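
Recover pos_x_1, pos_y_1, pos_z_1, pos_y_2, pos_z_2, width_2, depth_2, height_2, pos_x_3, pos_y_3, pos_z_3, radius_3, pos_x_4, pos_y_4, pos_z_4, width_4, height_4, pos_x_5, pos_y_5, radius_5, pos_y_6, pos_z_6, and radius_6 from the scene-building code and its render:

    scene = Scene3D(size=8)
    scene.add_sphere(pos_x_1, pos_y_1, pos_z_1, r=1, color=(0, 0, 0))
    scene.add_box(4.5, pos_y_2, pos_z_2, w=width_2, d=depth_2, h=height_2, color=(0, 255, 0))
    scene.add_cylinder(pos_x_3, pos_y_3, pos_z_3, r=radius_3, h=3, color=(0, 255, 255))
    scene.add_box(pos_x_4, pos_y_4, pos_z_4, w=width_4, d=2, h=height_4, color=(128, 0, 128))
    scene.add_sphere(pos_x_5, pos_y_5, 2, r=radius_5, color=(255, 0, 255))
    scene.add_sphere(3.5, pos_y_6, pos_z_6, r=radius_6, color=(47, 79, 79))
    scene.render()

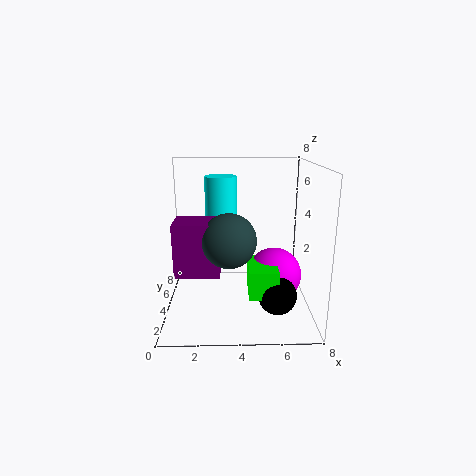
pos_x_1 = 6
pos_y_1 = 2
pos_z_1 = 1.5
pos_y_2 = 1.5
pos_z_2 = 1.5
width_2 = 1.5
depth_2 = 2.5
height_2 = 1.5
pos_x_3 = 3
pos_y_3 = 7
pos_z_3 = 4
radius_3 = 1
pos_x_4 = 0.5
pos_y_4 = 3
pos_z_4 = 2
width_4 = 2.5
height_4 = 3
pos_x_5 = 6
pos_y_5 = 3.5
radius_5 = 1.5
pos_y_6 = 3.5
pos_z_6 = 4
radius_6 = 1.5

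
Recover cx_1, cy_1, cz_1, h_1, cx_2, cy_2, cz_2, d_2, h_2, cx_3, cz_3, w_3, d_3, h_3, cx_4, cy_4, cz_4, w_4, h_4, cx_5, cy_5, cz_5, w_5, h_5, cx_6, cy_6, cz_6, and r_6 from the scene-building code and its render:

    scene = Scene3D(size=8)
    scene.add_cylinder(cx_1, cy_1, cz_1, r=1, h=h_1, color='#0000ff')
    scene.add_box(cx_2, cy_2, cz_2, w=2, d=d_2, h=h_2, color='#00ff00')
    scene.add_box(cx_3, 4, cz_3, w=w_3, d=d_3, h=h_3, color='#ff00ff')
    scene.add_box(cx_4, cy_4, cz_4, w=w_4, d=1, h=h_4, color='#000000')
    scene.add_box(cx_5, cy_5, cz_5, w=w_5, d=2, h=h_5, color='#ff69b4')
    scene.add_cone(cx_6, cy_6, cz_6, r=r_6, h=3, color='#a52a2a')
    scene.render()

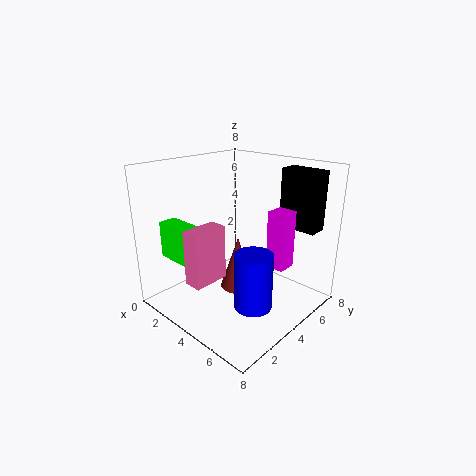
cx_1 = 6
cy_1 = 3
cz_1 = 1
h_1 = 3
cx_2 = 1
cy_2 = 1
cz_2 = 3
d_2 = 1
h_2 = 2
cx_3 = 6
cz_3 = 3
w_3 = 1
d_3 = 1
h_3 = 3
cx_4 = 6
cy_4 = 5
cz_4 = 5
w_4 = 2
h_4 = 3
cx_5 = 3
cy_5 = 1
cz_5 = 2
w_5 = 1
h_5 = 3
cx_6 = 4
cy_6 = 4
cz_6 = 1
r_6 = 1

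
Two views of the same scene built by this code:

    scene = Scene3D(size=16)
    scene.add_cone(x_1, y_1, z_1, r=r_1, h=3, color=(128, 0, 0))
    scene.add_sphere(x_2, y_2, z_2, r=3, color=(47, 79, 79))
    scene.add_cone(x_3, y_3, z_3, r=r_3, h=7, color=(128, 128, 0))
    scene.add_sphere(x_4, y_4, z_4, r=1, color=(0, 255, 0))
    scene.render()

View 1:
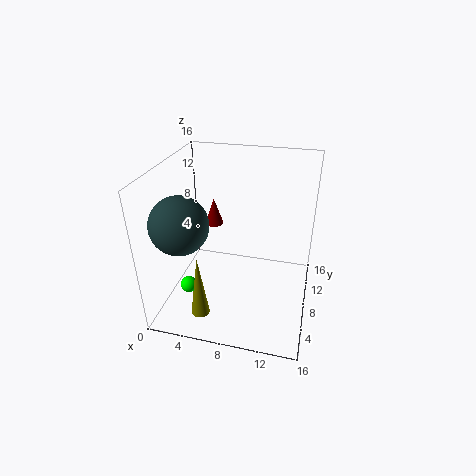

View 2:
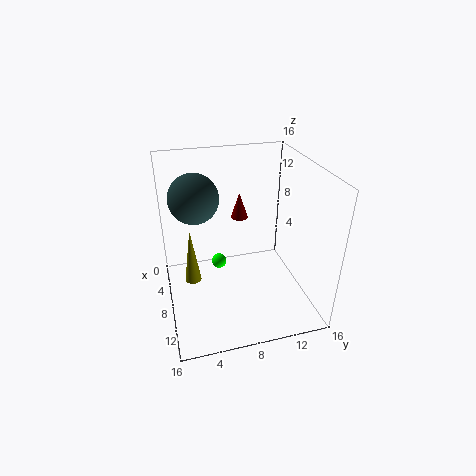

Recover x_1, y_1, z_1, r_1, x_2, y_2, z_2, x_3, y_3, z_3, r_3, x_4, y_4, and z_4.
x_1 = 5, y_1 = 9, z_1 = 9, r_1 = 1, x_2 = 3, y_2 = 4, z_2 = 11, x_3 = 5, y_3 = 3, z_3 = 1, r_3 = 1, x_4 = 2, y_4 = 7, z_4 = 1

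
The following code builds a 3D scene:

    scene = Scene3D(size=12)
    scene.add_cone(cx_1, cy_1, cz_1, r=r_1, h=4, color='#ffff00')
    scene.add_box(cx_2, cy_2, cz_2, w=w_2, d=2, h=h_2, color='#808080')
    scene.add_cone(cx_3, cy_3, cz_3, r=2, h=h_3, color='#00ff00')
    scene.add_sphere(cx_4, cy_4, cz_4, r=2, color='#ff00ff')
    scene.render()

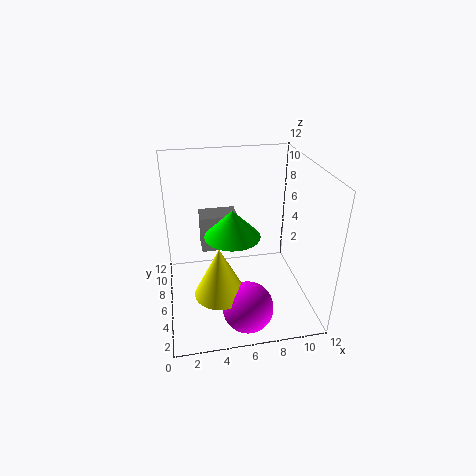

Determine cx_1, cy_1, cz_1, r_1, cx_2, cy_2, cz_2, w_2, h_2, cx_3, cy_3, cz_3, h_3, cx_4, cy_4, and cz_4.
cx_1 = 4; cy_1 = 3; cz_1 = 3; r_1 = 2; cx_2 = 3; cy_2 = 6; cz_2 = 5; w_2 = 3; h_2 = 3; cx_3 = 5; cy_3 = 3; cz_3 = 8; h_3 = 2; cx_4 = 6; cy_4 = 2; cz_4 = 2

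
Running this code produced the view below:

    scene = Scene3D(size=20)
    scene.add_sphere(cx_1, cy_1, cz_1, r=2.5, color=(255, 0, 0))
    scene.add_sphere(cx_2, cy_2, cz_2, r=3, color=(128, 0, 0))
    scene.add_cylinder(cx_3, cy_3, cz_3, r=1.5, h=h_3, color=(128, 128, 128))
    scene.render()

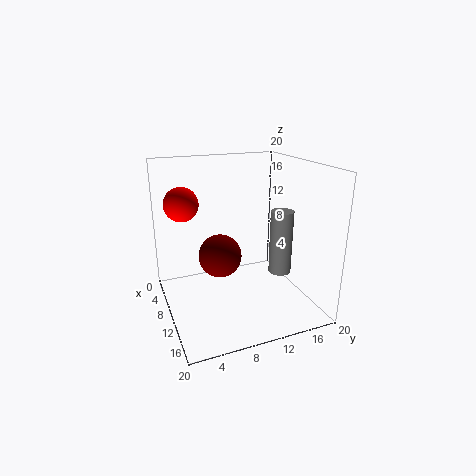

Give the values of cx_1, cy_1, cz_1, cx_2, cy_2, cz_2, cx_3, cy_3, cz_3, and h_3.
cx_1 = 4.5; cy_1 = 3.5; cz_1 = 14; cx_2 = 9.5; cy_2 = 7.5; cz_2 = 7.5; cx_3 = 14; cy_3 = 14.5; cz_3 = 6; h_3 = 8.5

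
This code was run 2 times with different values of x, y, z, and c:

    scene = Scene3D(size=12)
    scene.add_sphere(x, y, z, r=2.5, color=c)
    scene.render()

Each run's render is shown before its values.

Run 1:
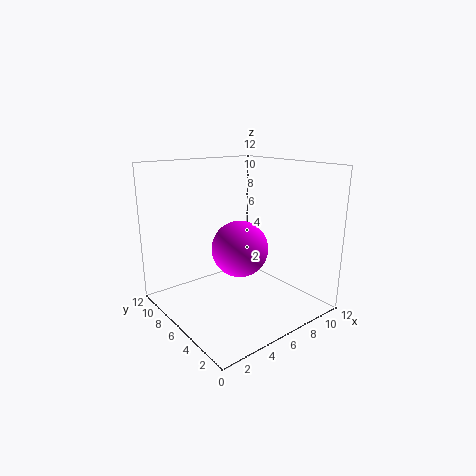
x = 7
y = 7
z = 4.5
c = 'magenta'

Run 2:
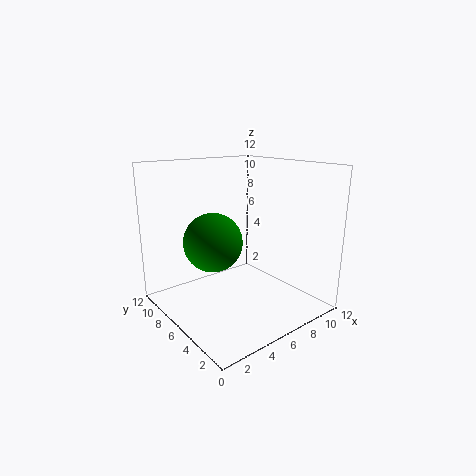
x = 4.5
y = 7.5
z = 5.5
c = 'green'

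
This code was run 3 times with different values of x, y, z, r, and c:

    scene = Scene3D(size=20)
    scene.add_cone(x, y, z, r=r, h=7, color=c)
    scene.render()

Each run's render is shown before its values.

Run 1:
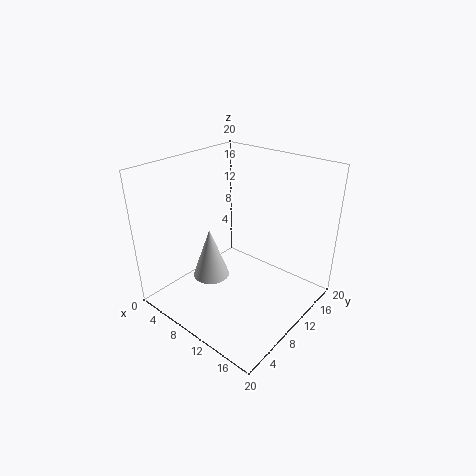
x = 8; y = 6.5; z = 5; r = 2.5; c = 'lightgray'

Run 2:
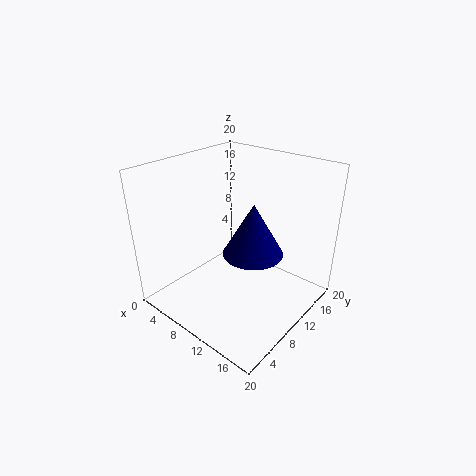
x = 13; y = 9.5; z = 9; r = 4; c = 'navy'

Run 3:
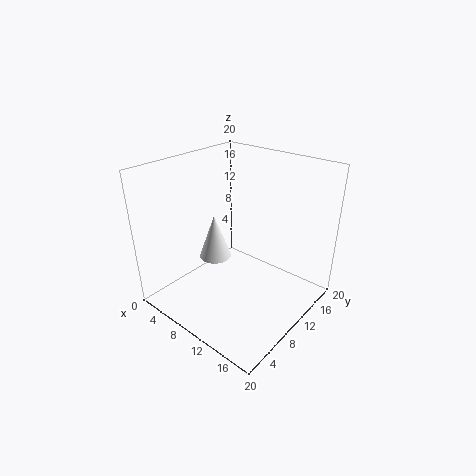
x = 4; y = 11.5; z = 4; r = 2.5; c = 'white'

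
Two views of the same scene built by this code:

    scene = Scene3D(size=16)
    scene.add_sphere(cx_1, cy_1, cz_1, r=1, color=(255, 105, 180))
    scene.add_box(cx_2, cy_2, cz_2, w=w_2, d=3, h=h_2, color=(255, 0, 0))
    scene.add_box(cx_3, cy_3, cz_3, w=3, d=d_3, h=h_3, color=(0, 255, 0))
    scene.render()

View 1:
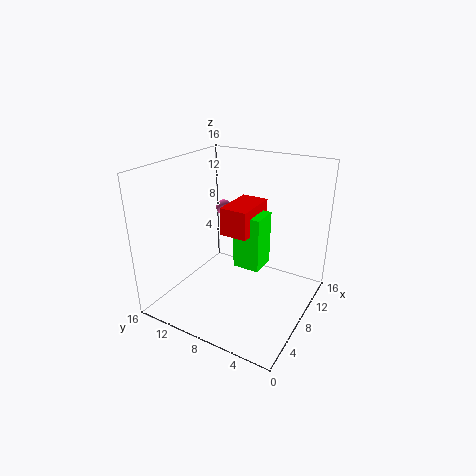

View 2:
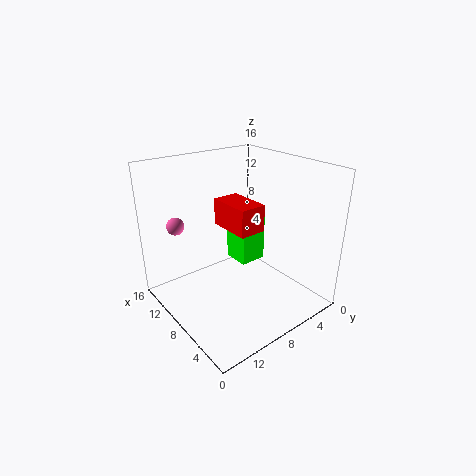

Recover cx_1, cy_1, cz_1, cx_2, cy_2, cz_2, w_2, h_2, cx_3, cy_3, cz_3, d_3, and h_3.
cx_1 = 13; cy_1 = 13; cz_1 = 9; cx_2 = 6; cy_2 = 6; cz_2 = 9; w_2 = 5; h_2 = 3; cx_3 = 7; cy_3 = 5; cz_3 = 5; d_3 = 3; h_3 = 6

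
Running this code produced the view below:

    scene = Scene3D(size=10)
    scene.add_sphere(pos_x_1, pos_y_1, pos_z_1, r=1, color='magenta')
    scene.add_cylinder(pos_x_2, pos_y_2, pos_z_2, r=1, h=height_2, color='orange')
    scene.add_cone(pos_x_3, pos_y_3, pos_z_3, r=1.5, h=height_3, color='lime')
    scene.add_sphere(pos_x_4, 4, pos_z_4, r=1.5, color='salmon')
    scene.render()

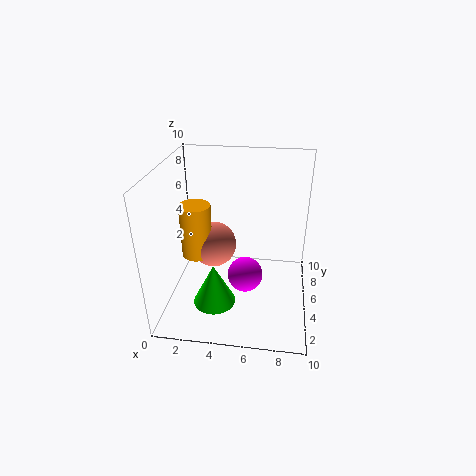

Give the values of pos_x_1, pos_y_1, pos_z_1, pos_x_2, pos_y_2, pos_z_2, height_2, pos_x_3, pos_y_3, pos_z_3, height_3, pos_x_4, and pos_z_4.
pos_x_1 = 6, pos_y_1 = 1, pos_z_1 = 5, pos_x_2 = 2.5, pos_y_2 = 3.5, pos_z_2 = 4.5, height_2 = 3.5, pos_x_3 = 3.5, pos_y_3 = 3.5, pos_z_3 = 0.5, height_3 = 3, pos_x_4 = 3.5, pos_z_4 = 5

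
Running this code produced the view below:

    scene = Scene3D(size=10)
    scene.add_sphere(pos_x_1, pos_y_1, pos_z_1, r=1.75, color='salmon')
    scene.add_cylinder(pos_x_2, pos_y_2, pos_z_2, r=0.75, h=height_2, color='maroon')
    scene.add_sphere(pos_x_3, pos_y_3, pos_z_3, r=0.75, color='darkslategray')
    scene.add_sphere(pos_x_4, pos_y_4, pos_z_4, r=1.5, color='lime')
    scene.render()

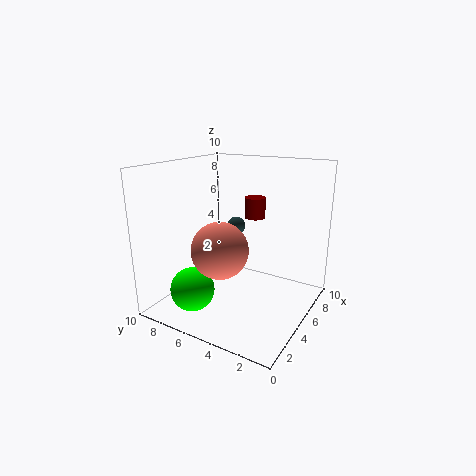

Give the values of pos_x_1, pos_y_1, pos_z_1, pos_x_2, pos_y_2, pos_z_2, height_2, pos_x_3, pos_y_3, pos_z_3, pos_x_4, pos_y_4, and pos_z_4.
pos_x_1 = 2
pos_y_1 = 4.5
pos_z_1 = 5.25
pos_x_2 = 7
pos_y_2 = 4.75
pos_z_2 = 6
height_2 = 1.5
pos_x_3 = 8.5
pos_y_3 = 7.25
pos_z_3 = 4.5
pos_x_4 = 2.25
pos_y_4 = 7
pos_z_4 = 1.75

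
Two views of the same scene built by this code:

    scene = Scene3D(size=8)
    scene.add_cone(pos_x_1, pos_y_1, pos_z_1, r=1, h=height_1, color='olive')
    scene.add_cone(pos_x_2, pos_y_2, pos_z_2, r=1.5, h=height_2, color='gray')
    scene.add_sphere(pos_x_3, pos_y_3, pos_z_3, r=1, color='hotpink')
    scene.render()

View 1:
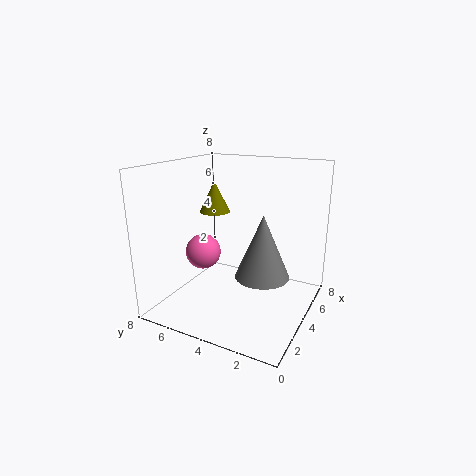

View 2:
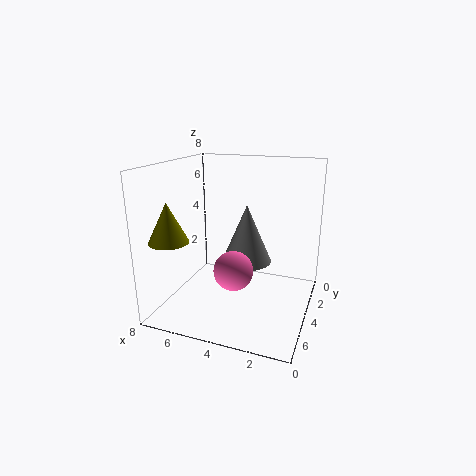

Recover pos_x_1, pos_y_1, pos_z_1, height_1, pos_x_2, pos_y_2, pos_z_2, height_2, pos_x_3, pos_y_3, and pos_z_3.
pos_x_1 = 6.5; pos_y_1 = 7; pos_z_1 = 4.5; height_1 = 2; pos_x_2 = 4; pos_y_2 = 2.5; pos_z_2 = 2; height_2 = 3.5; pos_x_3 = 3.5; pos_y_3 = 6; pos_z_3 = 3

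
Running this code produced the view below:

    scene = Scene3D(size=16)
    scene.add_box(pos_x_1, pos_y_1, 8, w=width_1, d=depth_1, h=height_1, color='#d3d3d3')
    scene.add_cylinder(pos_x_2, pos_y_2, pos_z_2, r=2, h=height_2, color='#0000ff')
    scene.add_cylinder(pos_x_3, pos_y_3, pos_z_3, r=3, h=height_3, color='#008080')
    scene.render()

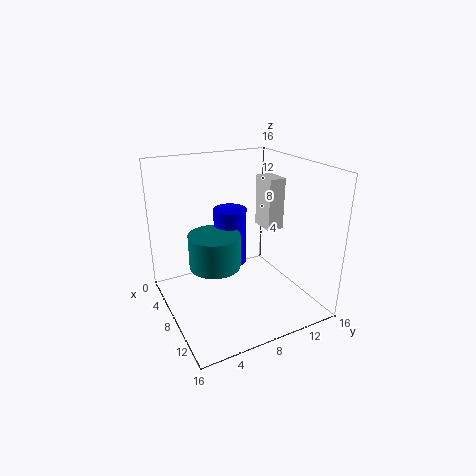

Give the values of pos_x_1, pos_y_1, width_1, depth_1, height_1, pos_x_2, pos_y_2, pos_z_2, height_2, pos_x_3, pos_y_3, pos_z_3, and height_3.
pos_x_1 = 5, pos_y_1 = 12, width_1 = 3, depth_1 = 2, height_1 = 6, pos_x_2 = 4, pos_y_2 = 9, pos_z_2 = 3, height_2 = 7, pos_x_3 = 6, pos_y_3 = 6, pos_z_3 = 4, height_3 = 4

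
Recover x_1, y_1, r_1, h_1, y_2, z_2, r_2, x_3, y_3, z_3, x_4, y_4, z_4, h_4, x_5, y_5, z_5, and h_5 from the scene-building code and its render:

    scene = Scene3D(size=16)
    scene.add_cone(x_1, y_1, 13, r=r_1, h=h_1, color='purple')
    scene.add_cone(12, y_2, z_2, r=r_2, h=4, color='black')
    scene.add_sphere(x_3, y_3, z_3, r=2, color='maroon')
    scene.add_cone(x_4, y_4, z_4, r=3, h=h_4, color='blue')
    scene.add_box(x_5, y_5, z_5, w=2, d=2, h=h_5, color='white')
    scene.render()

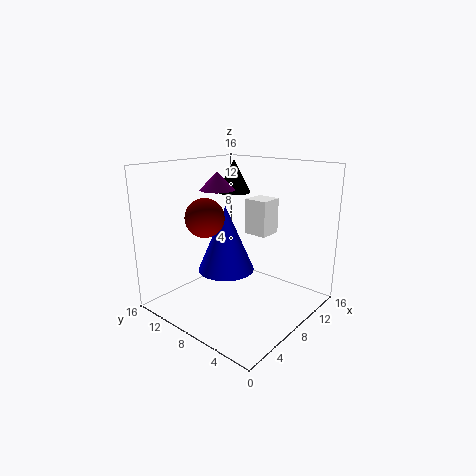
x_1 = 8
y_1 = 11
r_1 = 2
h_1 = 2
y_2 = 12
z_2 = 12
r_2 = 2
x_3 = 4
y_3 = 9
z_3 = 11
x_4 = 6
y_4 = 8
z_4 = 5
h_4 = 7
x_5 = 3
y_5 = 1
z_5 = 11
h_5 = 3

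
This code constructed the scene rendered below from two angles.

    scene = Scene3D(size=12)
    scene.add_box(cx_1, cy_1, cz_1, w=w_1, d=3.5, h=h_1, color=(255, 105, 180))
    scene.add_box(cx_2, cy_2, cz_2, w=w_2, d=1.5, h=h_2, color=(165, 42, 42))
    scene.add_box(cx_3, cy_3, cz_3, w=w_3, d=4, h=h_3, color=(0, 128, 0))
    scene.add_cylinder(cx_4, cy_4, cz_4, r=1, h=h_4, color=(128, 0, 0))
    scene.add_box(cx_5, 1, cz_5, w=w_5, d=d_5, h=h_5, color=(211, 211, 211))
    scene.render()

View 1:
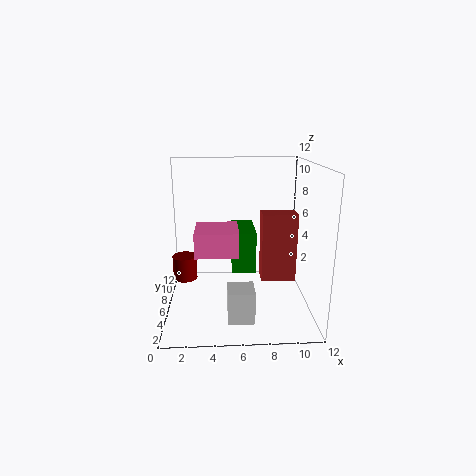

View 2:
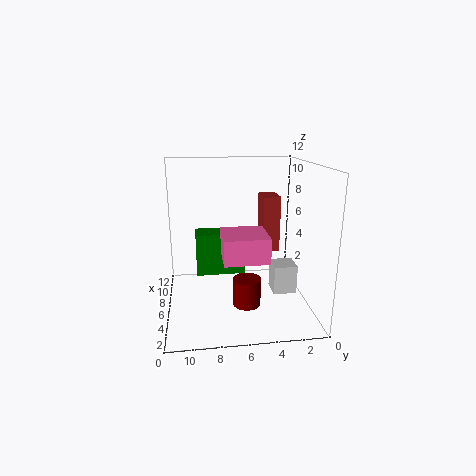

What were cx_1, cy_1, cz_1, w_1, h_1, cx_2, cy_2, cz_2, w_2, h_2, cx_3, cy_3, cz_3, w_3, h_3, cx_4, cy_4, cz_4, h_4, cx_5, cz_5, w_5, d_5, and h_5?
cx_1 = 2.5, cy_1 = 4, cz_1 = 5, w_1 = 3.5, h_1 = 2, cx_2 = 7.5, cy_2 = 2, cz_2 = 4, w_2 = 2.5, h_2 = 5, cx_3 = 5.5, cy_3 = 5.5, cz_3 = 3, w_3 = 2, h_3 = 3.5, cx_4 = 1.5, cy_4 = 6, cz_4 = 2.5, h_4 = 2, cx_5 = 5, cz_5 = 1, w_5 = 2, d_5 = 2, h_5 = 2.5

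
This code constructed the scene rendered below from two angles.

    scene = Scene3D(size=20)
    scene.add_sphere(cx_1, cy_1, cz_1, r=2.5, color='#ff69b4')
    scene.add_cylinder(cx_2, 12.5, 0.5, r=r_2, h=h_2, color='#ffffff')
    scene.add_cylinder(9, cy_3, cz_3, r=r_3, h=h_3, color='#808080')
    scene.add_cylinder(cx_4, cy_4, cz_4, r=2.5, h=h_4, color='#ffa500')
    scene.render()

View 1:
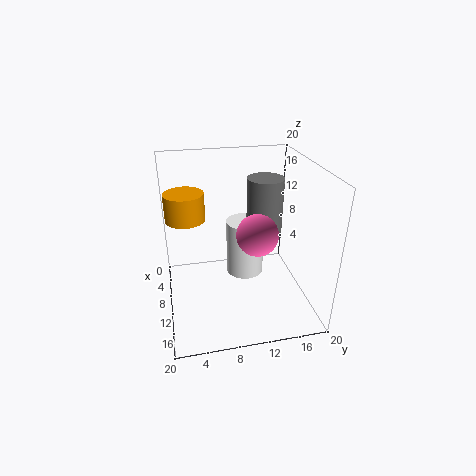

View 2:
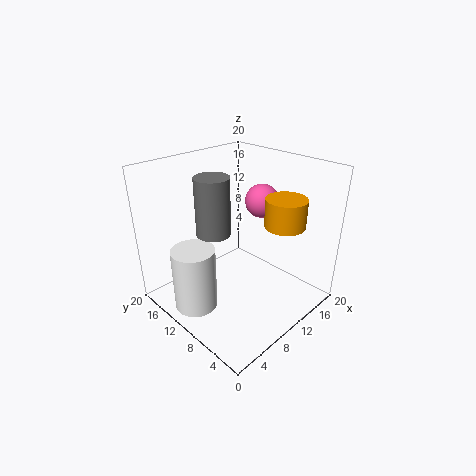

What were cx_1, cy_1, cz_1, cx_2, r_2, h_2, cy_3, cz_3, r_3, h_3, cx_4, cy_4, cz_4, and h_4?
cx_1 = 16, cy_1 = 11, cz_1 = 13.5, cx_2 = 4, r_2 = 3, h_2 = 9, cy_3 = 14, cz_3 = 9.5, r_3 = 2.5, h_3 = 8.5, cx_4 = 11, cy_4 = 3, cz_4 = 14, h_4 = 3.5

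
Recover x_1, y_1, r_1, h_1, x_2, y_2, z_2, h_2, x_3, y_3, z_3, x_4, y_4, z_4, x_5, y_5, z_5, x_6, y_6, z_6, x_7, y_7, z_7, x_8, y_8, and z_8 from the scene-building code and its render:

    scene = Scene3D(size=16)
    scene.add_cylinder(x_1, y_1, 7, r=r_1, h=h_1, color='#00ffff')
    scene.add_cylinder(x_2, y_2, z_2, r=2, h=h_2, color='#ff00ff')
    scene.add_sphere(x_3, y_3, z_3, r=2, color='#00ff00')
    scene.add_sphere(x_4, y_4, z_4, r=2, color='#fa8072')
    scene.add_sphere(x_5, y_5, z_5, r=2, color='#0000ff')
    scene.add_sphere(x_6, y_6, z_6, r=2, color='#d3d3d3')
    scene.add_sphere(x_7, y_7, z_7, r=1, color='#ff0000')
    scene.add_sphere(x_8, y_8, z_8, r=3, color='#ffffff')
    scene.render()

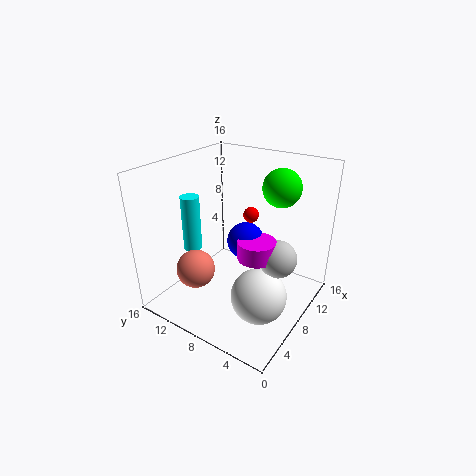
x_1 = 5
y_1 = 12
r_1 = 1
h_1 = 6
x_2 = 7
y_2 = 5
z_2 = 7
h_2 = 2
x_3 = 10
y_3 = 4
z_3 = 14
x_4 = 3
y_4 = 10
z_4 = 6
x_5 = 8
y_5 = 7
z_5 = 8
x_6 = 8
y_6 = 3
z_6 = 7
x_7 = 14
y_7 = 10
z_7 = 8
x_8 = 6
y_8 = 4
z_8 = 3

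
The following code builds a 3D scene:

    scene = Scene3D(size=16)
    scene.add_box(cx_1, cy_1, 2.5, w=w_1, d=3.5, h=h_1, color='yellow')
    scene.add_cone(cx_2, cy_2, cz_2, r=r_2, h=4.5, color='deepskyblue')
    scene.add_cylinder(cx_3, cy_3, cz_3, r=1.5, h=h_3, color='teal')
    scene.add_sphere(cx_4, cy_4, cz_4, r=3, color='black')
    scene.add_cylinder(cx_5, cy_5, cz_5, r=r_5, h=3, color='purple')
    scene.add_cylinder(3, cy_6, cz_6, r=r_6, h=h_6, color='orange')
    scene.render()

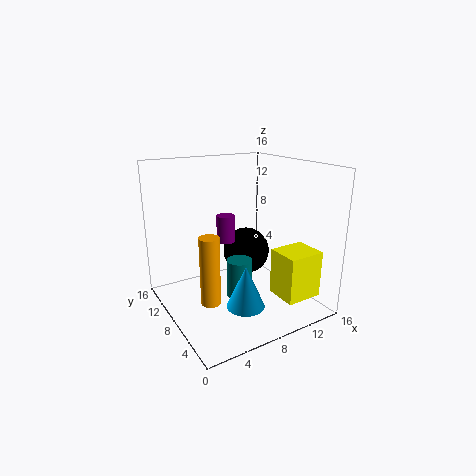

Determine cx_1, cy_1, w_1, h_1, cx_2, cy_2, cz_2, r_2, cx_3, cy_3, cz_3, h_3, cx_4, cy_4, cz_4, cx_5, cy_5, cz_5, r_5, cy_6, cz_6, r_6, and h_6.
cx_1 = 10; cy_1 = 1; w_1 = 4; h_1 = 5; cx_2 = 6.5; cy_2 = 4; cz_2 = 2; r_2 = 2; cx_3 = 8.5; cy_3 = 8.5; cz_3 = 0.5; h_3 = 4.5; cx_4 = 12; cy_4 = 12.5; cz_4 = 4; cx_5 = 7; cy_5 = 9; cz_5 = 7.5; r_5 = 1; cy_6 = 5; cz_6 = 3; r_6 = 1; h_6 = 7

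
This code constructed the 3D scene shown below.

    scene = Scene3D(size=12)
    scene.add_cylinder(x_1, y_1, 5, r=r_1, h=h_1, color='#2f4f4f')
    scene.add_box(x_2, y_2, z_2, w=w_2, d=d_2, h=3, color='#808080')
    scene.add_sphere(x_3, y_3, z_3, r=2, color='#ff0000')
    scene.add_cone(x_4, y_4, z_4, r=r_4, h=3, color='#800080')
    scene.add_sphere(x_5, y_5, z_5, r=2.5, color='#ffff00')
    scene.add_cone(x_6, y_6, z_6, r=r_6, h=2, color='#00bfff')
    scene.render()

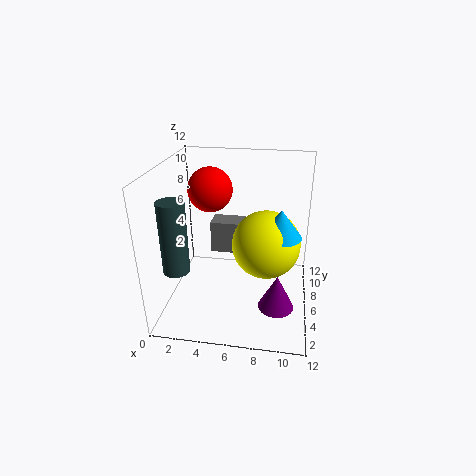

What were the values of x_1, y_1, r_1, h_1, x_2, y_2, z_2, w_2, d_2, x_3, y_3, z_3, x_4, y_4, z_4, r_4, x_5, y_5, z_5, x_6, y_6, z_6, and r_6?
x_1 = 2
y_1 = 2
r_1 = 1
h_1 = 5.5
x_2 = 3
y_2 = 8.5
z_2 = 3
w_2 = 3
d_2 = 2
x_3 = 3
y_3 = 9
z_3 = 9
x_4 = 9.5
y_4 = 4.5
z_4 = 0.5
r_4 = 1.5
x_5 = 8.5
y_5 = 3.5
z_5 = 7
x_6 = 9.5
y_6 = 3
z_6 = 8
r_6 = 1.5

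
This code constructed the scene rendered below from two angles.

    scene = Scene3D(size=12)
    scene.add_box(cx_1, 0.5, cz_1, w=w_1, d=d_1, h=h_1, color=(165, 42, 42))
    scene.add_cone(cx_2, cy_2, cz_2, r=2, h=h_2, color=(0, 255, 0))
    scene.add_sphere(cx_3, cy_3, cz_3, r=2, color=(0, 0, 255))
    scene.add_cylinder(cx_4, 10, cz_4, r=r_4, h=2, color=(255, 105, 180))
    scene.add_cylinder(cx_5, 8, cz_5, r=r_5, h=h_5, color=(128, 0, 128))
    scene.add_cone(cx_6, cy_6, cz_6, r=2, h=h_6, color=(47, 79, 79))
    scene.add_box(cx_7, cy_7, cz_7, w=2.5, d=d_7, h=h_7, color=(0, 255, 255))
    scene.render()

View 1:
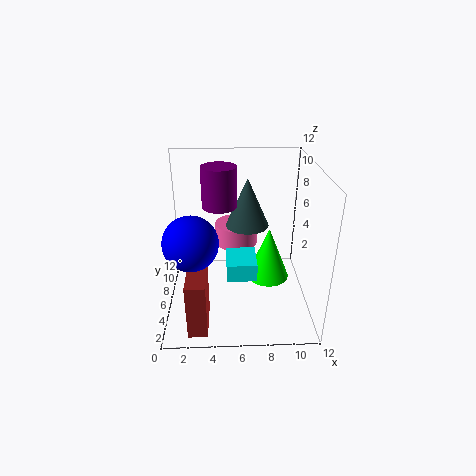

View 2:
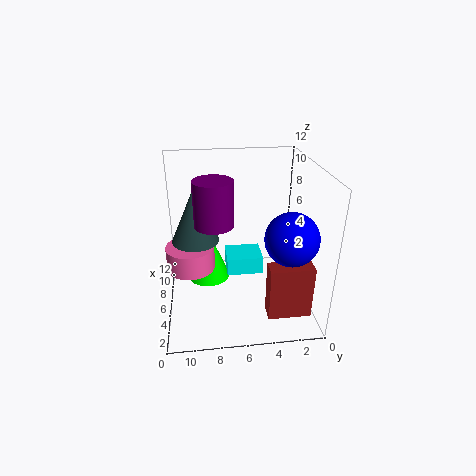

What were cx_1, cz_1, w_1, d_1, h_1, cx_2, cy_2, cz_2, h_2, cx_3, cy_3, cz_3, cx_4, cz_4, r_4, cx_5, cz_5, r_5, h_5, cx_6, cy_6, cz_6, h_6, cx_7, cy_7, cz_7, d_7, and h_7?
cx_1 = 2, cz_1 = 0.5, w_1 = 1.5, d_1 = 3.5, h_1 = 4.5, cx_2 = 9, cy_2 = 8.5, cz_2 = 0.5, h_2 = 5, cx_3 = 2.5, cy_3 = 2.5, cz_3 = 7.5, cx_4 = 6, cz_4 = 3.5, r_4 = 2, cx_5 = 4.5, cz_5 = 8, r_5 = 1.5, h_5 = 3.5, cx_6 = 7, cy_6 = 9.5, cz_6 = 5.5, h_6 = 4.5, cx_7 = 5, cy_7 = 4, cz_7 = 3, d_7 = 3, h_7 = 1.5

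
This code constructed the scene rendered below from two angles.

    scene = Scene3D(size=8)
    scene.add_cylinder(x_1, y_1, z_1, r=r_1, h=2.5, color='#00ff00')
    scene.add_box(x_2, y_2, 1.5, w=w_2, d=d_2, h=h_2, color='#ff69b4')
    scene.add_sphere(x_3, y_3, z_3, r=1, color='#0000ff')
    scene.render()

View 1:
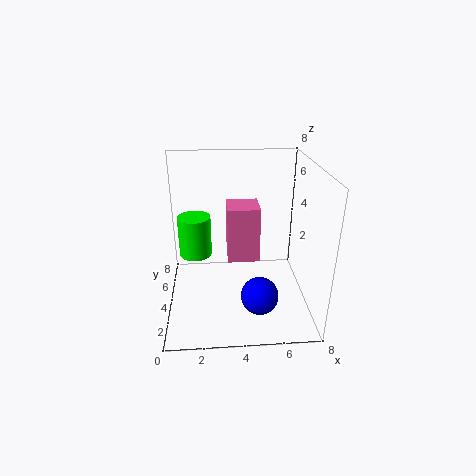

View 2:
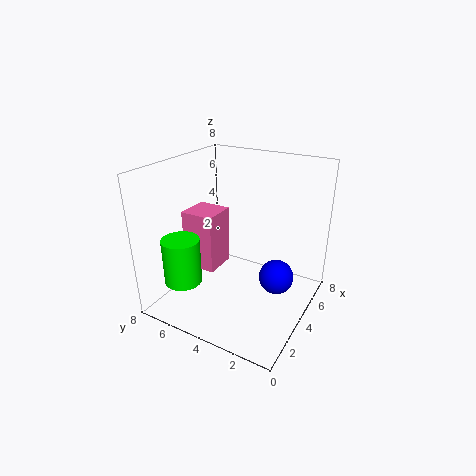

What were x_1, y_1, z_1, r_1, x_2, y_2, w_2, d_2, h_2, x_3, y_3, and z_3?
x_1 = 1.5, y_1 = 6, z_1 = 2, r_1 = 1, x_2 = 3.5, y_2 = 5.5, w_2 = 2, d_2 = 2, h_2 = 3.5, x_3 = 5, y_3 = 2, z_3 = 1.5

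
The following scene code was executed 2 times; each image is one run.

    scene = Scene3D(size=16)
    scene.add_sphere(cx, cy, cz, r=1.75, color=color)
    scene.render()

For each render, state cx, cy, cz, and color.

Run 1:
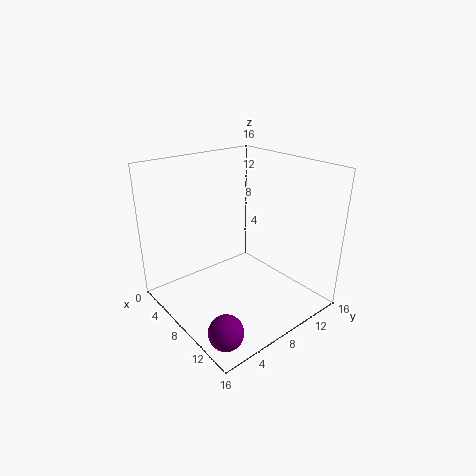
cx = 13.5
cy = 2
cz = 1.75
color = 'purple'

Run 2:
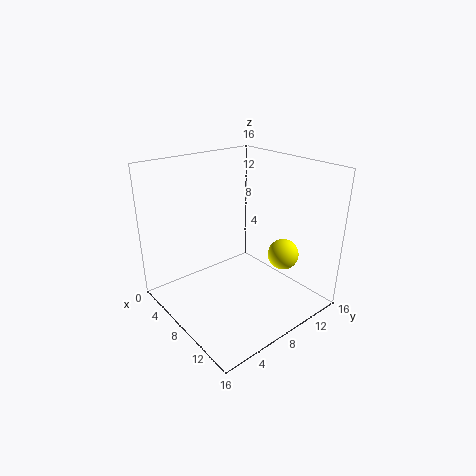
cx = 11
cy = 12.25
cz = 5.75
color = 'yellow'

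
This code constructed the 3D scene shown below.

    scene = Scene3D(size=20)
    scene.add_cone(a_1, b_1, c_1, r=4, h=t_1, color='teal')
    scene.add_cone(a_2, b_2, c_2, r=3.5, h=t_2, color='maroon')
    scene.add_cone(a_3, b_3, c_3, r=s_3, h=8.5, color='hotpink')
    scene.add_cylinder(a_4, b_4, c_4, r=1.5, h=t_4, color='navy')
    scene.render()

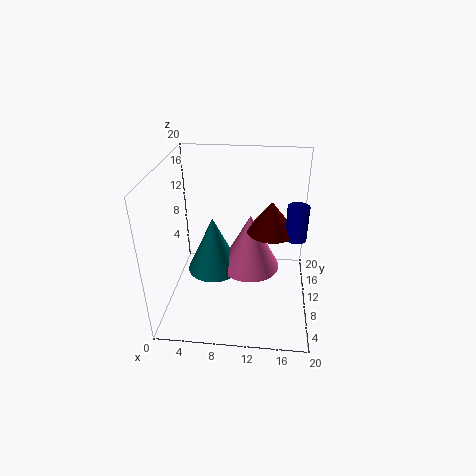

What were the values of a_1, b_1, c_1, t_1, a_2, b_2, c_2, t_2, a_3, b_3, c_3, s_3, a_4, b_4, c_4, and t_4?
a_1 = 6; b_1 = 12.5; c_1 = 3; t_1 = 8.5; a_2 = 14.5; b_2 = 12.5; c_2 = 10; t_2 = 4.5; a_3 = 11.5; b_3 = 13; c_3 = 3.5; s_3 = 4.5; a_4 = 18; b_4 = 11.5; c_4 = 9.5; t_4 = 5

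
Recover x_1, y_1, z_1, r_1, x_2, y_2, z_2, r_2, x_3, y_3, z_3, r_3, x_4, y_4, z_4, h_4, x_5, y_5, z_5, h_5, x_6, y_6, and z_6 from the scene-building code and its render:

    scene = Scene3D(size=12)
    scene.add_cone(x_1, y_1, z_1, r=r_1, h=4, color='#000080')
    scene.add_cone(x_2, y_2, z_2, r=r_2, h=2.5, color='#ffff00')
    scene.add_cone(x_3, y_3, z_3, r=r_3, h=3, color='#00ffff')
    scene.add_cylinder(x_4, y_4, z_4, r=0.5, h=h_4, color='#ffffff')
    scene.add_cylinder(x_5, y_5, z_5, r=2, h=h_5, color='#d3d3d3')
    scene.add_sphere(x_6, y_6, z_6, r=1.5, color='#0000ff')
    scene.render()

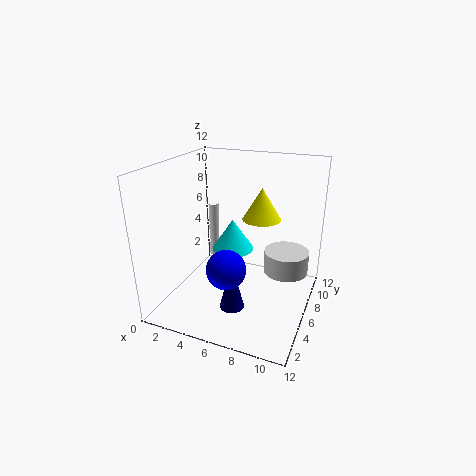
x_1 = 6.5; y_1 = 3.5; z_1 = 1; r_1 = 1; x_2 = 8; y_2 = 6; z_2 = 8; r_2 = 1.5; x_3 = 4; y_3 = 9.5; z_3 = 3; r_3 = 2; x_4 = 1.5; y_4 = 10.5; z_4 = 1.5; h_4 = 5.5; x_5 = 9.5; y_5 = 9; z_5 = 2; h_5 = 2; x_6 = 6.5; y_6 = 2.5; z_6 = 5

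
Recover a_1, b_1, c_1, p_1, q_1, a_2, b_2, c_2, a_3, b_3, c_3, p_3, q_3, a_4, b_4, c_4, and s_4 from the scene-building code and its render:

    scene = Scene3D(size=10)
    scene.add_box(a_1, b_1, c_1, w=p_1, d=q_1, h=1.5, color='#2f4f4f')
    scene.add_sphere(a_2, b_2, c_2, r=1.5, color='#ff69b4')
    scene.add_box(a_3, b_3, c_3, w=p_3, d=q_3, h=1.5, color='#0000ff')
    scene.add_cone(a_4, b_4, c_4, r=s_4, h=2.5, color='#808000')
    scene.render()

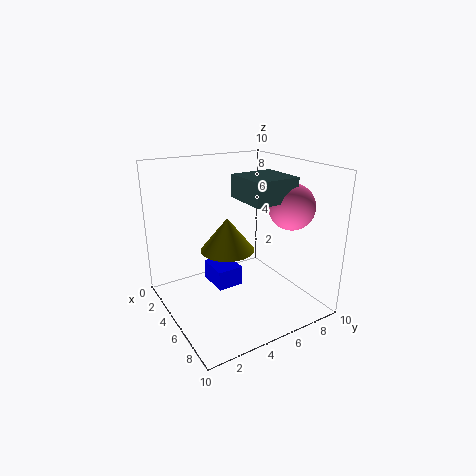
a_1 = 5; b_1 = 4.5; c_1 = 8; p_1 = 3; q_1 = 3; a_2 = 7.5; b_2 = 7.5; c_2 = 7.5; a_3 = 1.5; b_3 = 4; c_3 = 0.5; p_3 = 2.5; q_3 = 2; a_4 = 3.5; b_4 = 5; c_4 = 3.5; s_4 = 2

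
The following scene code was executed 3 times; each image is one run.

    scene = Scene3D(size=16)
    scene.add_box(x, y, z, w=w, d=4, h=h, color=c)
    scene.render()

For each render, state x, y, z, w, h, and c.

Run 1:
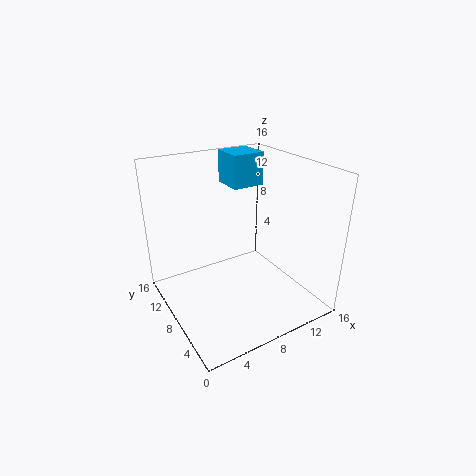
x = 10, y = 12, z = 12, w = 4, h = 4, c = 'deepskyblue'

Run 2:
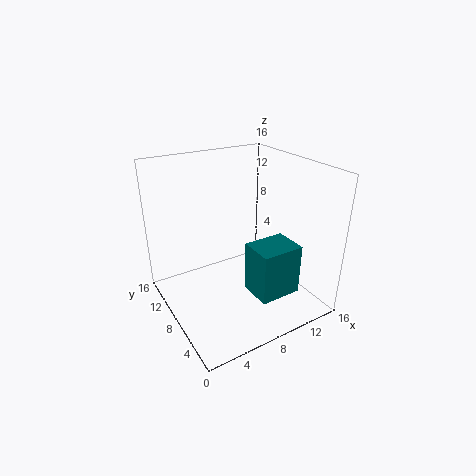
x = 9, y = 4, z = 1, w = 5, h = 6, c = 'teal'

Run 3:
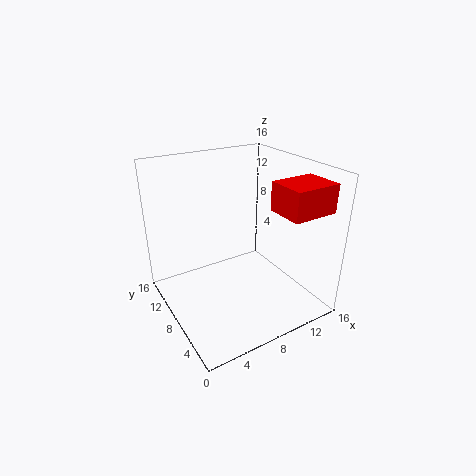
x = 10, y = 1, z = 12, w = 5, h = 3, c = 'red'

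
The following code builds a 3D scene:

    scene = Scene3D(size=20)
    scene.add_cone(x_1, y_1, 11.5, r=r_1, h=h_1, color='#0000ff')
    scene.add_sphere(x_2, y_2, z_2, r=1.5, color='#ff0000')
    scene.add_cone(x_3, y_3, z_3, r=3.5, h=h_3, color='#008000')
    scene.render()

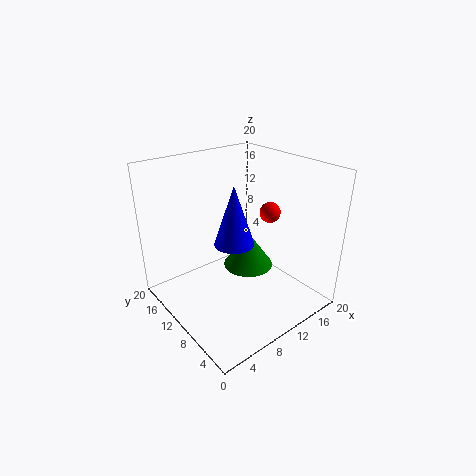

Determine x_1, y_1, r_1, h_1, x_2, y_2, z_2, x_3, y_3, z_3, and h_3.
x_1 = 7; y_1 = 7; r_1 = 2.5; h_1 = 7.5; x_2 = 15.5; y_2 = 9.5; z_2 = 12.5; x_3 = 11.5; y_3 = 9.5; z_3 = 5.5; h_3 = 5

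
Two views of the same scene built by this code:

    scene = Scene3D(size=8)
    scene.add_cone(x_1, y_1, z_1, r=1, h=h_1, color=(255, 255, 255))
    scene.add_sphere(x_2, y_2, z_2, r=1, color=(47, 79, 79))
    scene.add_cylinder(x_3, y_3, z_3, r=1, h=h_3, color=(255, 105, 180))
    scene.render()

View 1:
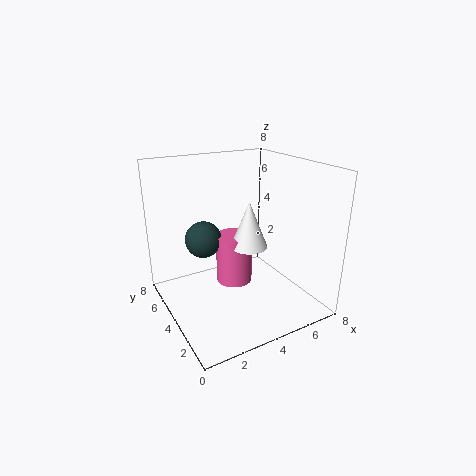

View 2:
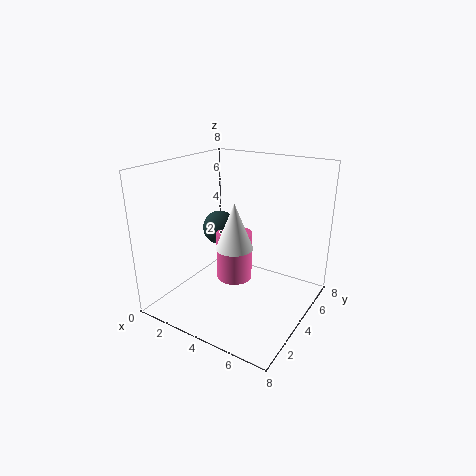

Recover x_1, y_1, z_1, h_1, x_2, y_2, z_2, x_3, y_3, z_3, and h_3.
x_1 = 4.25; y_1 = 3.25; z_1 = 3.75; h_1 = 2.5; x_2 = 2.25; y_2 = 4.75; z_2 = 4; x_3 = 3.75; y_3 = 4; z_3 = 1.5; h_3 = 2.75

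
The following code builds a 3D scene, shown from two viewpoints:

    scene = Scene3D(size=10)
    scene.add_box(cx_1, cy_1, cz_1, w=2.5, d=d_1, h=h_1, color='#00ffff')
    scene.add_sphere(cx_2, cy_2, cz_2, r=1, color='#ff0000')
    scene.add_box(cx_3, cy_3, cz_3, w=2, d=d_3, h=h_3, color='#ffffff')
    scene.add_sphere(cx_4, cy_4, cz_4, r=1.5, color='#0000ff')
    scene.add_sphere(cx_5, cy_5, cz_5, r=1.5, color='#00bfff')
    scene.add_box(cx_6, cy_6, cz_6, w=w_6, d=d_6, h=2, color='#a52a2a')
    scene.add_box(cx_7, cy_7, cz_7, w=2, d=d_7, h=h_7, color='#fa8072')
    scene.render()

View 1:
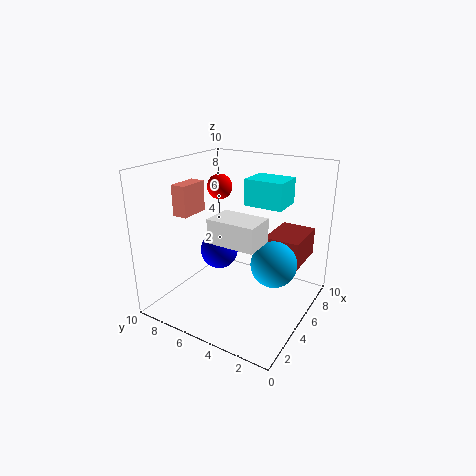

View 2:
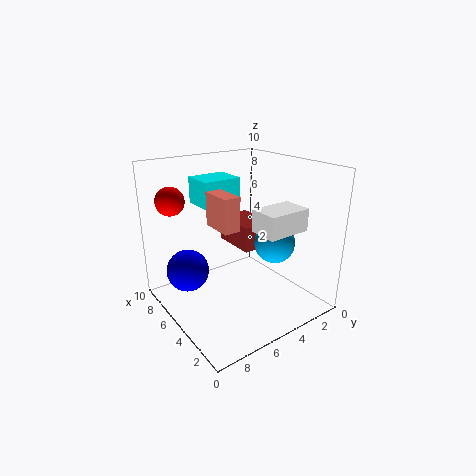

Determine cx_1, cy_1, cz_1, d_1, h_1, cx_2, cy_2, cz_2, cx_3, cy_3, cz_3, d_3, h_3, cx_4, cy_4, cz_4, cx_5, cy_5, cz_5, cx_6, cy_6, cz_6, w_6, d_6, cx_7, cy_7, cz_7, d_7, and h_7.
cx_1 = 7.5; cy_1 = 3; cz_1 = 6.5; d_1 = 3; h_1 = 2; cx_2 = 8; cy_2 = 8.5; cz_2 = 7.5; cx_3 = 1.5; cy_3 = 2; cz_3 = 6; d_3 = 3; h_3 = 1.5; cx_4 = 7; cy_4 = 8; cz_4 = 2.5; cx_5 = 4.5; cy_5 = 2; cz_5 = 4; cx_6 = 6; cy_6 = 1; cz_6 = 3; w_6 = 3.5; d_6 = 2.5; cx_7 = 2; cy_7 = 7; cz_7 = 7; d_7 = 1; h_7 = 2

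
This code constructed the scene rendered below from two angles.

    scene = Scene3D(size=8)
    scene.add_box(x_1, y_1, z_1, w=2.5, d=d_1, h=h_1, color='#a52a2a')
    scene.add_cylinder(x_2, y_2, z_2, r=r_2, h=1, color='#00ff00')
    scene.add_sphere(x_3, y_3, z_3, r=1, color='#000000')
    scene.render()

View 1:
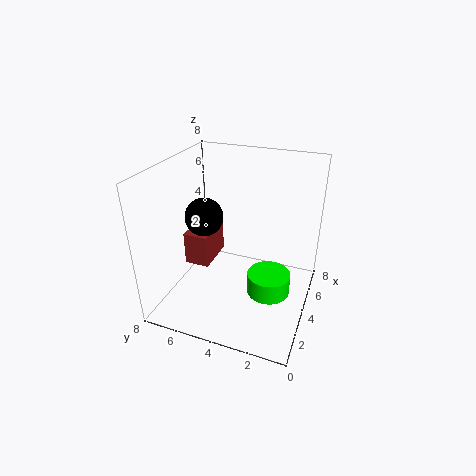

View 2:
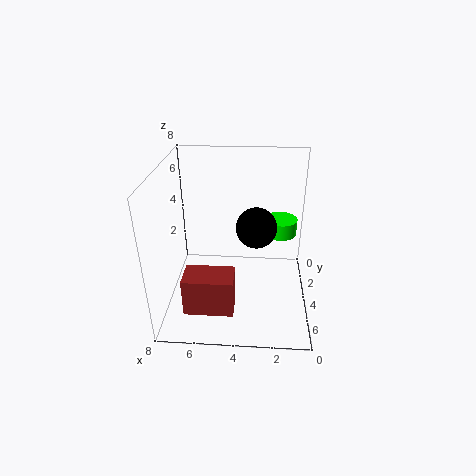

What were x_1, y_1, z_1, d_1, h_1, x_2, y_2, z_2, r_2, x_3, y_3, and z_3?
x_1 = 4
y_1 = 6
z_1 = 1.5
d_1 = 1.5
h_1 = 2
x_2 = 1.5
y_2 = 1.5
z_2 = 3
r_2 = 1
x_3 = 3
y_3 = 5.5
z_3 = 5.5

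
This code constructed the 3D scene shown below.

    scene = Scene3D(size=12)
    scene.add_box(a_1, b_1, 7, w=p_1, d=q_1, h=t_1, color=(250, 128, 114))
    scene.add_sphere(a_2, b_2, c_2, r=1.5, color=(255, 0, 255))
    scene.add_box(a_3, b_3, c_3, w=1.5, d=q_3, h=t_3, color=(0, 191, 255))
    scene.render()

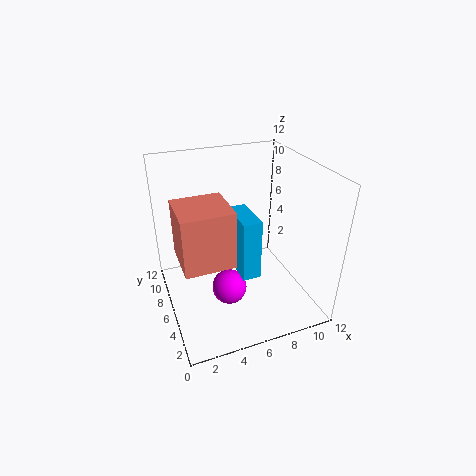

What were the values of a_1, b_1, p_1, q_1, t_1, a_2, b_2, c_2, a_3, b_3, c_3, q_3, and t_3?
a_1 = 0.5
b_1 = 1
p_1 = 3.5
q_1 = 3.5
t_1 = 4
a_2 = 5
b_2 = 5.5
c_2 = 1.5
a_3 = 5.5
b_3 = 3.5
c_3 = 3.5
q_3 = 3.5
t_3 = 5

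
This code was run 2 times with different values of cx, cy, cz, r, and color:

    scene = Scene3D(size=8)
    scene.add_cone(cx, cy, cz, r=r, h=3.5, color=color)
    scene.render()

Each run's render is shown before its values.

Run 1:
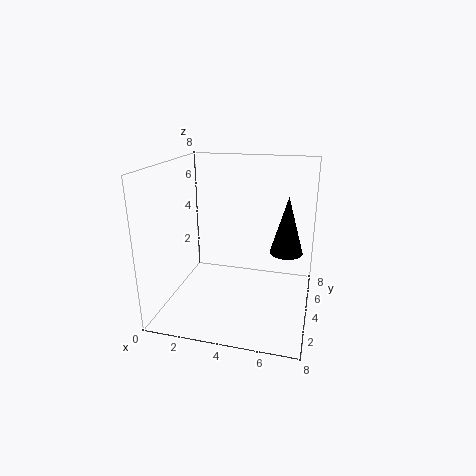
cx = 6.5, cy = 6, cz = 2.5, r = 1, color = 'black'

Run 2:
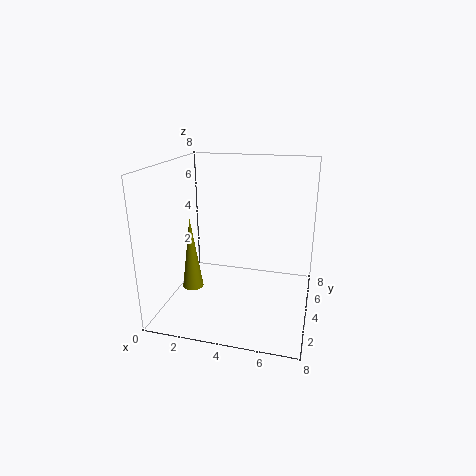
cx = 2.5, cy = 1, cz = 2.5, r = 0.5, color = 'olive'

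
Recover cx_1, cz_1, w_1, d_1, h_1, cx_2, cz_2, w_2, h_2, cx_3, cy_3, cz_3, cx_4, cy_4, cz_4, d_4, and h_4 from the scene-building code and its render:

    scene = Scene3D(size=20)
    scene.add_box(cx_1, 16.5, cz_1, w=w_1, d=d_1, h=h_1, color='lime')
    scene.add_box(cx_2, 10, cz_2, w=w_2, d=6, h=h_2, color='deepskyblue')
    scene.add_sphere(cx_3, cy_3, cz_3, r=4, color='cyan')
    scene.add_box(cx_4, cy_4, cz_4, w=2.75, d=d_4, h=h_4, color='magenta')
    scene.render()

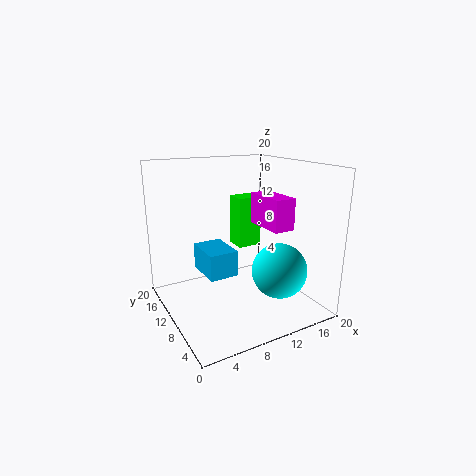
cx_1 = 14; cz_1 = 5.5; w_1 = 4; d_1 = 3.5; h_1 = 8.25; cx_2 = 5.75; cz_2 = 4.25; w_2 = 4.25; h_2 = 3.75; cx_3 = 15.5; cy_3 = 7.5; cz_3 = 4.75; cx_4 = 11.25; cy_4 = 3; cz_4 = 12.5; d_4 = 5.75; h_4 = 4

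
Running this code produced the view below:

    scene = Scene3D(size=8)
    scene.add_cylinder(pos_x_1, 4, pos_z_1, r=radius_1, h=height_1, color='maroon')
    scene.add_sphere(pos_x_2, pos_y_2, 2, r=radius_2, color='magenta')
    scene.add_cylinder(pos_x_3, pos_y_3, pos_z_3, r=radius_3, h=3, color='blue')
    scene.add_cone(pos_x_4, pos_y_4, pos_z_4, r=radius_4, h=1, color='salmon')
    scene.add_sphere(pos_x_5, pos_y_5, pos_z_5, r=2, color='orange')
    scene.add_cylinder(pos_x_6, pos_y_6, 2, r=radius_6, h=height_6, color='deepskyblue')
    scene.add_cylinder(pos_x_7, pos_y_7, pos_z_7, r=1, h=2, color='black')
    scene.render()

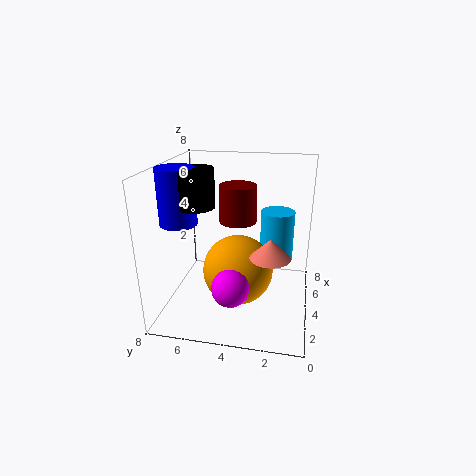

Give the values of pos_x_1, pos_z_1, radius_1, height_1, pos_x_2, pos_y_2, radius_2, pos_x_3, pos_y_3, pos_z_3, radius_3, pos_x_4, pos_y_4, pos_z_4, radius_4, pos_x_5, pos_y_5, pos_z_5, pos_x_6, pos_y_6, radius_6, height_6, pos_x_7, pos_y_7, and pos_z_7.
pos_x_1 = 4
pos_z_1 = 5
radius_1 = 1
height_1 = 2
pos_x_2 = 2
pos_y_2 = 4
radius_2 = 1
pos_x_3 = 3
pos_y_3 = 7
pos_z_3 = 5
radius_3 = 1
pos_x_4 = 2
pos_y_4 = 2
pos_z_4 = 4
radius_4 = 1
pos_x_5 = 4
pos_y_5 = 4
pos_z_5 = 2
pos_x_6 = 6
pos_y_6 = 2
radius_6 = 1
height_6 = 3
pos_x_7 = 3
pos_y_7 = 6
pos_z_7 = 6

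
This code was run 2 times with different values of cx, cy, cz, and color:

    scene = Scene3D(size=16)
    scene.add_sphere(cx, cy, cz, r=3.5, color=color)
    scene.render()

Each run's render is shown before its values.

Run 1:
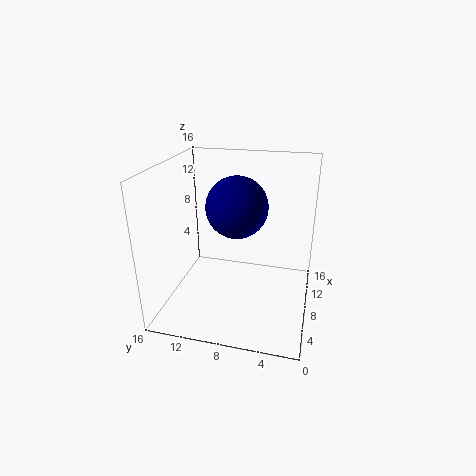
cx = 9.5, cy = 8.5, cz = 11, color = 'navy'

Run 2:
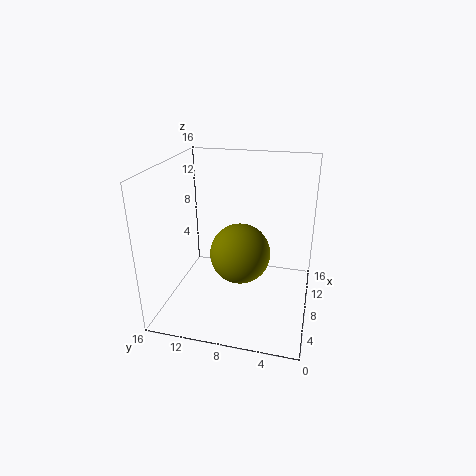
cx = 9, cy = 8, cz = 5.5, color = 'olive'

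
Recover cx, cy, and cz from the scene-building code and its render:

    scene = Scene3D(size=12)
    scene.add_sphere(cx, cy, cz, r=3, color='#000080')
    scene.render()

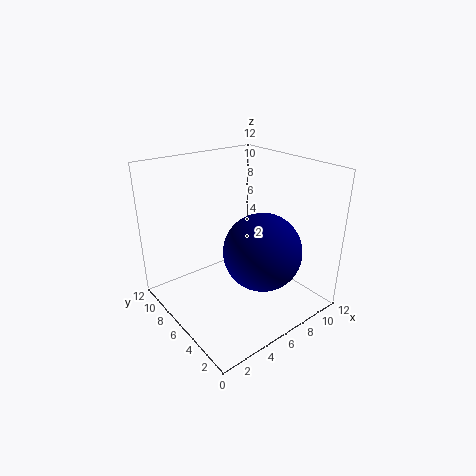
cx = 6, cy = 3, cz = 6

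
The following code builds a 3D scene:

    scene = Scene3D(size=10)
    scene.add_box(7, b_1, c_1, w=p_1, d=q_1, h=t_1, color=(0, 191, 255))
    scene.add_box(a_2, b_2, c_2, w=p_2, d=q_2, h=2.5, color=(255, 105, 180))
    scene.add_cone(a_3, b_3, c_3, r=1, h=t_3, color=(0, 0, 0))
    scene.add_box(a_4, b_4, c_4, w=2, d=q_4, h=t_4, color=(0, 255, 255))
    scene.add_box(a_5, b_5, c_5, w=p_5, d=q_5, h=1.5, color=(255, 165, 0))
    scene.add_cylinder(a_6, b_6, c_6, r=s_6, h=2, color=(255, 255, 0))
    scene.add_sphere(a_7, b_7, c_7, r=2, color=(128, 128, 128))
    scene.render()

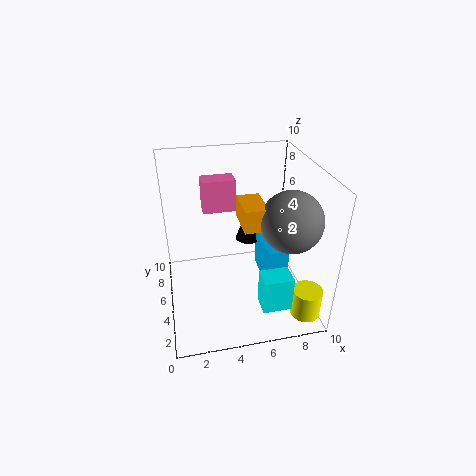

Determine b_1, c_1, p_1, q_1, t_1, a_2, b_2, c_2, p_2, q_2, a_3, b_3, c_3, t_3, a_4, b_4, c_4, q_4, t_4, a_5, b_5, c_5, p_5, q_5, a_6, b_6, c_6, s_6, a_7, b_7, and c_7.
b_1 = 4; c_1 = 1; p_1 = 1.5; q_1 = 3.5; t_1 = 3; a_2 = 3; b_2 = 8; c_2 = 5.5; p_2 = 2.5; q_2 = 1.5; a_3 = 6.5; b_3 = 8; c_3 = 3; t_3 = 2.5; a_4 = 6; b_4 = 1.5; c_4 = 1; q_4 = 1.5; t_4 = 2.5; a_5 = 5; b_5 = 3; c_5 = 6.5; p_5 = 1.5; q_5 = 2.5; a_6 = 9; b_6 = 1.5; c_6 = 0.5; s_6 = 1; a_7 = 8; b_7 = 3; c_7 = 7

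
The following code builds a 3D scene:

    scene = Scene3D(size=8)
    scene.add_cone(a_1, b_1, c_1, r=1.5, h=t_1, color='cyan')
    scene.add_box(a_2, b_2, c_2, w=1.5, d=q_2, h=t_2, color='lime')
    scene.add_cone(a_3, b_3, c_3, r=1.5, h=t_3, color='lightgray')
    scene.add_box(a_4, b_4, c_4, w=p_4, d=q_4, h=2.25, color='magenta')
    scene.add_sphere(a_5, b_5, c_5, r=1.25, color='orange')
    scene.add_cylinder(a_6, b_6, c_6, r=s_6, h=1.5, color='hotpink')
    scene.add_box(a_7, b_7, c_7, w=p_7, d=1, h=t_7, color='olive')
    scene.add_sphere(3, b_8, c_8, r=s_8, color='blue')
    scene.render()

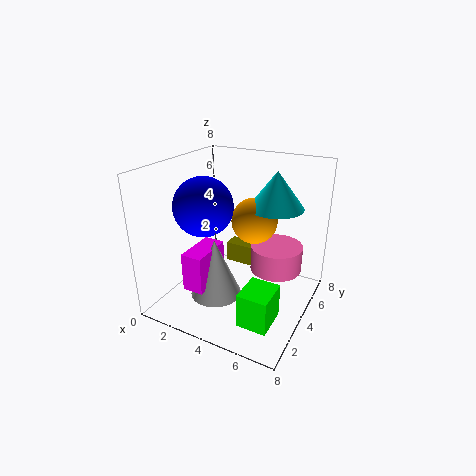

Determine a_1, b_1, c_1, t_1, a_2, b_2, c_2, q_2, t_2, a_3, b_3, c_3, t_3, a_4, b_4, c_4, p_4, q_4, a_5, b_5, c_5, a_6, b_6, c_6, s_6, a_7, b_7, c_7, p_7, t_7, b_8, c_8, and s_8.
a_1 = 5.75
b_1 = 5
c_1 = 5.75
t_1 = 2
a_2 = 5.75
b_2 = 0.5
c_2 = 1.25
q_2 = 1.75
t_2 = 1.75
a_3 = 2.75
b_3 = 3.5
c_3 = 0.25
t_3 = 3.5
a_4 = 1.5
b_4 = 2
c_4 = 1
p_4 = 1.25
q_4 = 2.5
a_5 = 4.75
b_5 = 4.5
c_5 = 5
a_6 = 5.75
b_6 = 5.5
c_6 = 1.75
s_6 = 1.5
a_7 = 2.25
b_7 = 5.75
c_7 = 1.25
p_7 = 1.75
t_7 = 1.25
b_8 = 2.25
c_8 = 6.25
s_8 = 1.5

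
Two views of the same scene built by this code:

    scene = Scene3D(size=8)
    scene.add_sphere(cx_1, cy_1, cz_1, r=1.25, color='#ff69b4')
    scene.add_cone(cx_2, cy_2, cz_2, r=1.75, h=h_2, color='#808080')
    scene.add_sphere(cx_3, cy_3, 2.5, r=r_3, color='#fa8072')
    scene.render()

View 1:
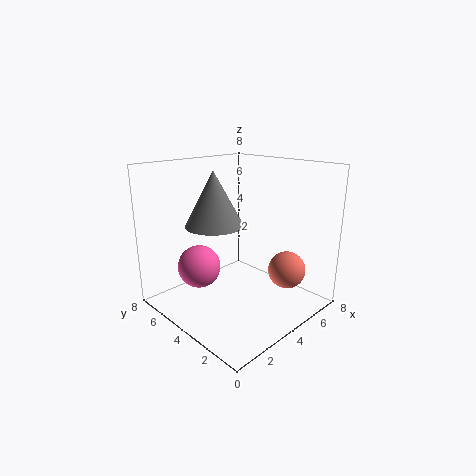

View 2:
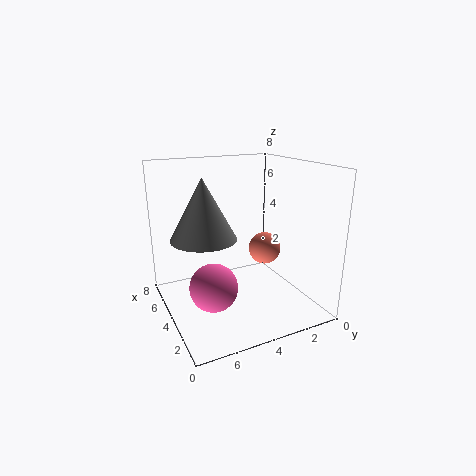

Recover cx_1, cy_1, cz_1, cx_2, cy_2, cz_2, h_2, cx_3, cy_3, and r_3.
cx_1 = 2.75
cy_1 = 6
cz_1 = 2
cx_2 = 4
cy_2 = 6
cz_2 = 4.25
h_2 = 3.25
cx_3 = 5.25
cy_3 = 1.5
r_3 = 1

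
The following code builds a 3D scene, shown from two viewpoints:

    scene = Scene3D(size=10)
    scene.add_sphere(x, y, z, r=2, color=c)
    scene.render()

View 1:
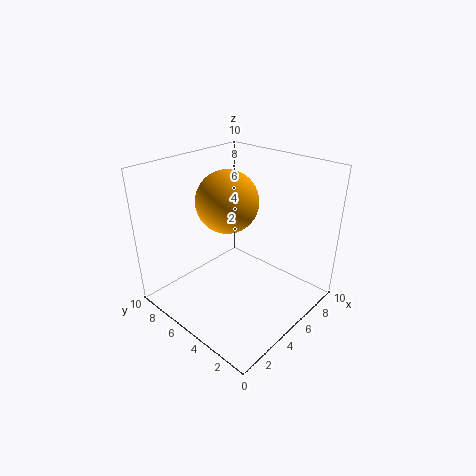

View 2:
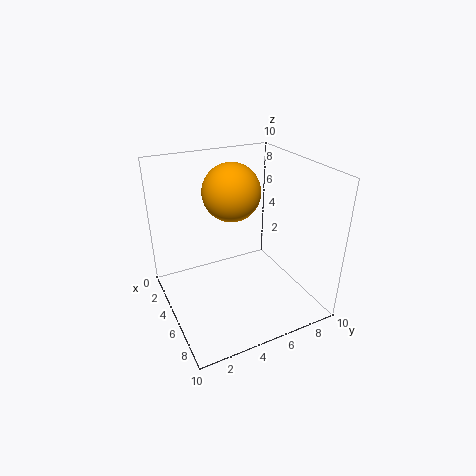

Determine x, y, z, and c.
x = 4
y = 5
z = 8
c = 'orange'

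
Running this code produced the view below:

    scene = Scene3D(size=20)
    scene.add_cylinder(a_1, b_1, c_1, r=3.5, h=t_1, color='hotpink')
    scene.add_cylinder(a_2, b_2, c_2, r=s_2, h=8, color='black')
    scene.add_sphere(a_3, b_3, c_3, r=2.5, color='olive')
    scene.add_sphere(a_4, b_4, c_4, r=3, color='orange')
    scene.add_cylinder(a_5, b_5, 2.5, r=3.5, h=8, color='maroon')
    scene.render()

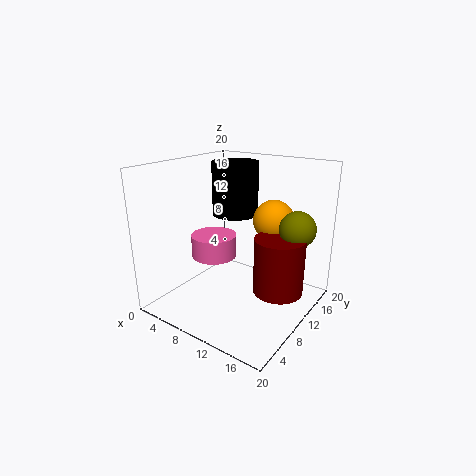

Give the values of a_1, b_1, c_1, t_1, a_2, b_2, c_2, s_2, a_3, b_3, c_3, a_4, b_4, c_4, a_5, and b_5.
a_1 = 4, b_1 = 12, c_1 = 5, t_1 = 3.5, a_2 = 6, b_2 = 15, c_2 = 11.5, s_2 = 3.5, a_3 = 17, b_3 = 14, c_3 = 11.5, a_4 = 12.5, b_4 = 15.5, c_4 = 11.5, a_5 = 15.5, b_5 = 12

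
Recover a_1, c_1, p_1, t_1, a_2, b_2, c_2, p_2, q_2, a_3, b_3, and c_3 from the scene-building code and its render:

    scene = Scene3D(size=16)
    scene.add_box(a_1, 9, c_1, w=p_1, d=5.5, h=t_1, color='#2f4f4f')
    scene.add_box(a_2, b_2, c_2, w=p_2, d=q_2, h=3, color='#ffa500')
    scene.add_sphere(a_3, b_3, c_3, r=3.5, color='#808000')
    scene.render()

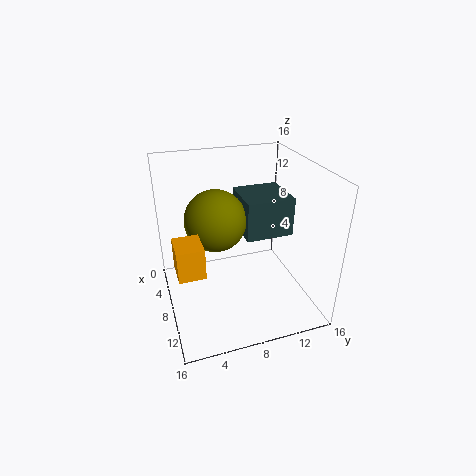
a_1 = 3
c_1 = 7.5
p_1 = 5.5
t_1 = 4.5
a_2 = 11
b_2 = 0.5
c_2 = 8
p_2 = 3
q_2 = 2.5
a_3 = 6
b_3 = 6
c_3 = 9.5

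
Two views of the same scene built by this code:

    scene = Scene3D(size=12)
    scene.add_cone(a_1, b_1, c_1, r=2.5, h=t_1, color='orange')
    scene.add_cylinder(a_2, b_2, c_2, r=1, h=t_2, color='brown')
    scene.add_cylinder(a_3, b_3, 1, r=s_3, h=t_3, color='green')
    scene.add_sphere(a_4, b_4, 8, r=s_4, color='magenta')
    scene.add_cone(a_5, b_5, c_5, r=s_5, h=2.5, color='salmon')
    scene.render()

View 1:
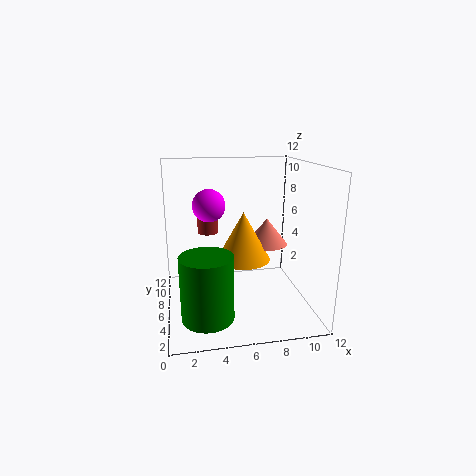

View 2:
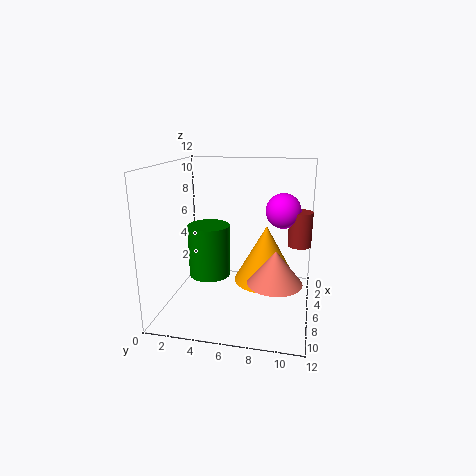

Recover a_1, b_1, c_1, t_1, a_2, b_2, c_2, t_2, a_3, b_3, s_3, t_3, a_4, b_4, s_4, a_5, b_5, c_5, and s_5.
a_1 = 7
b_1 = 8.5
c_1 = 3
t_1 = 4.5
a_2 = 4
b_2 = 11
c_2 = 5
t_2 = 3
a_3 = 3
b_3 = 2.5
s_3 = 2
t_3 = 5
a_4 = 4
b_4 = 9.5
s_4 = 1.5
a_5 = 9.5
b_5 = 9.5
c_5 = 4
s_5 = 2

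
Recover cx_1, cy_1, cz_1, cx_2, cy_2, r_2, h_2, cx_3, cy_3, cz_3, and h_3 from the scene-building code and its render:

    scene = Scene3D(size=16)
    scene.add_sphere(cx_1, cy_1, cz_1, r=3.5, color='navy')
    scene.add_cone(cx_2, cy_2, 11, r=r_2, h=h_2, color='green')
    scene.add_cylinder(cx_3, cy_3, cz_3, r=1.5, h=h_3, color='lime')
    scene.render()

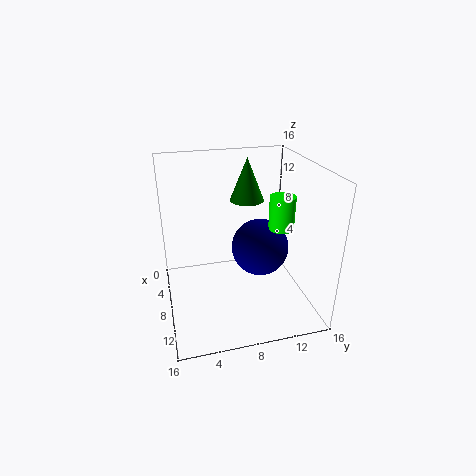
cx_1 = 5.5; cy_1 = 11.5; cz_1 = 5; cx_2 = 4.5; cy_2 = 10; r_2 = 2; h_2 = 5; cx_3 = 7; cy_3 = 13.5; cz_3 = 8; h_3 = 4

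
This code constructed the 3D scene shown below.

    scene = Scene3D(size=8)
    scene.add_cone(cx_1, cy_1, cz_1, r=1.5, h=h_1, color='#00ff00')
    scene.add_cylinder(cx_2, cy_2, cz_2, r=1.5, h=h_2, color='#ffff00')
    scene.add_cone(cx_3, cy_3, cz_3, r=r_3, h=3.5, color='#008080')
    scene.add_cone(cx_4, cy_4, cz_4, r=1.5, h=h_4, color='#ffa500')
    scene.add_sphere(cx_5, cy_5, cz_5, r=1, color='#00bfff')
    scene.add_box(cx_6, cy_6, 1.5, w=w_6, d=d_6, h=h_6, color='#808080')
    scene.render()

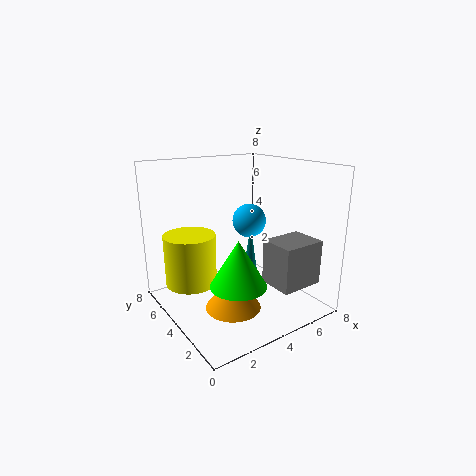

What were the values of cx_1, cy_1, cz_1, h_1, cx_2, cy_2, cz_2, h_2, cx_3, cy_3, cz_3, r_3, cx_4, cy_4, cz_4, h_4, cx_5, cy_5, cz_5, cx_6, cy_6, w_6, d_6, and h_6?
cx_1 = 3, cy_1 = 2.5, cz_1 = 2, h_1 = 2.5, cx_2 = 2, cy_2 = 6, cz_2 = 1, h_2 = 3, cx_3 = 6, cy_3 = 5.5, cz_3 = 0.5, r_3 = 0.5, cx_4 = 3, cy_4 = 3, cz_4 = 0.5, h_4 = 2, cx_5 = 5.5, cy_5 = 5, cz_5 = 4.5, cx_6 = 5, cy_6 = 1, w_6 = 2.5, d_6 = 2, h_6 = 2.5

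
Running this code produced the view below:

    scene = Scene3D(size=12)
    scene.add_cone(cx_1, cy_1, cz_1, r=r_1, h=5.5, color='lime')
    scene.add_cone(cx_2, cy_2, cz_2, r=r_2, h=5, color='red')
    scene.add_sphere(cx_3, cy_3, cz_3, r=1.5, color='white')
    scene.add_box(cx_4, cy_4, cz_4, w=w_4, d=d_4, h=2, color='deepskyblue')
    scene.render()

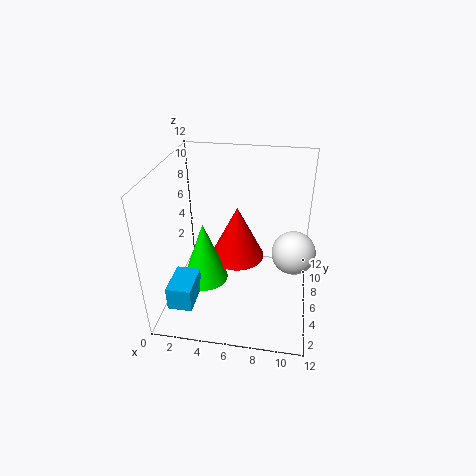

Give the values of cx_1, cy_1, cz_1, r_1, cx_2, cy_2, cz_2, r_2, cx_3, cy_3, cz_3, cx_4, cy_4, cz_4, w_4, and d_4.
cx_1 = 3, cy_1 = 6, cz_1 = 1.5, r_1 = 2, cx_2 = 5.5, cy_2 = 8.5, cz_2 = 2.5, r_2 = 2.5, cx_3 = 10.5, cy_3 = 2.5, cz_3 = 7.5, cx_4 = 1, cy_4 = 1.5, cz_4 = 1.5, w_4 = 2, d_4 = 3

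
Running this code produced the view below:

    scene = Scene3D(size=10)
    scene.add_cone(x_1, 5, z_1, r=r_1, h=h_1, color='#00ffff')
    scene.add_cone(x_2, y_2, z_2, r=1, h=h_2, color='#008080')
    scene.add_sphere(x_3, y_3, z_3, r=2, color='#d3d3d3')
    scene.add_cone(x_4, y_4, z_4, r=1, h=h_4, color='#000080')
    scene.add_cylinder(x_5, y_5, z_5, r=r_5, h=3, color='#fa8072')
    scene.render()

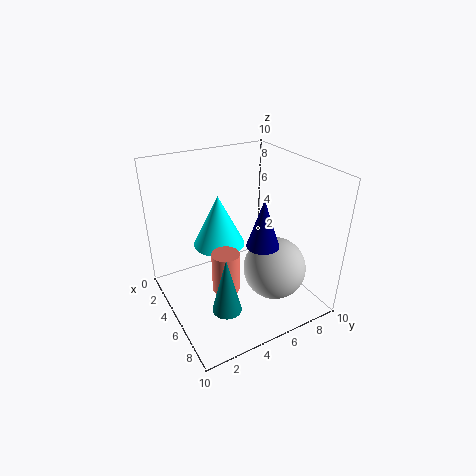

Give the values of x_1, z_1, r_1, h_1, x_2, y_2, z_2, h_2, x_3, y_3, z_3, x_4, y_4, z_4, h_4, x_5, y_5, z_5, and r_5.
x_1 = 2, z_1 = 3, r_1 = 2, h_1 = 4, x_2 = 7, y_2 = 3, z_2 = 1, h_2 = 4, x_3 = 8, y_3 = 6, z_3 = 4, x_4 = 8, y_4 = 5, z_4 = 6, h_4 = 3, x_5 = 5, y_5 = 4, z_5 = 1, r_5 = 1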